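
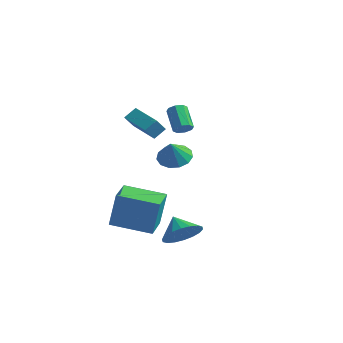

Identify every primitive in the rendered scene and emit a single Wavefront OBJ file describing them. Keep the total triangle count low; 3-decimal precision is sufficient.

v -2.78 3.416 0.517
v -2.396 3.43 0.897
v -3.337 4.077 1.823
v -3.72 4.064 1.443
v -2.396 3.768 0.661
v -3.337 4.416 1.586
v -2.621 3.901 0.34
v -3.561 4.548 1.265
v -2.938 3.749 0.123
v -3.879 4.397 1.048
v -3.163 3.403 0.137
v -4.104 4.05 1.063
v -3.163 3.064 0.374
v -4.104 3.712 1.299
v -2.939 2.932 0.695
v -3.879 3.579 1.62
v -2.621 3.083 0.912
v -3.562 3.731 1.837
v 0.914 -1.827 1.639
v 1.362 -1.144 1.909
v 1.126 -2.393 2.721
v 0.902 -1.066 2.04
v 0.446 -1.229 2.044
v 0.138 -1.582 1.919
v 0.077 -2.013 1.705
v 0.281 -2.384 1.471
v 0.687 -2.579 1.289
v 1.164 -2.534 1.219
v 1.562 -2.265 1.282
v 1.754 -1.857 1.458
v 1.68 -1.439 1.692
v 1.977 -2.558 -2.886
v 2.577 -2.748 -2.071
v 1.103 -2.182 -2.154
v 2.679 -2.313 -2.173
v 2.641 -1.926 -2.416
v 2.472 -1.664 -2.752
v 2.205 -1.58 -3.115
v 1.893 -1.689 -3.432
v 1.597 -1.97 -3.641
v 1.377 -2.367 -3.701
v 1.275 -2.803 -3.599
v 1.313 -3.189 -3.356
v 1.482 -3.451 -3.019
v 1.749 -3.536 -2.656
v 2.061 -3.427 -2.339
v 2.357 -3.145 -2.13
v -4.426 1.514 0.944
v -4.461 0.868 1.732
v -4.201 2.12 1.449
v -4.235 1.474 2.238
v -2.745 1.106 0.682
v -2.779 0.46 1.471
v -2.519 1.712 1.188
v -2.554 1.066 1.976
v -1.73 -3.492 -3.095
v -1.46 -3.269 -1.136
v -2.403 -2.142 -3.156
v -2.133 -1.919 -1.197
v 0.173 -2.561 -3.463
v 0.443 -2.338 -1.504
v -0.5 -1.211 -3.524
v -0.23 -0.988 -1.565
f 2 1 5
f 2 5 3
f 3 5 6
f 3 6 4
f 5 1 7
f 5 7 6
f 6 7 8
f 6 8 4
f 7 1 9
f 7 9 8
f 8 9 10
f 8 10 4
f 9 1 11
f 9 11 10
f 10 11 12
f 10 12 4
f 11 1 13
f 11 13 12
f 12 13 14
f 12 14 4
f 13 1 15
f 13 15 14
f 14 15 16
f 14 16 4
f 15 1 17
f 15 17 16
f 16 17 18
f 16 18 4
f 17 1 2
f 17 2 18
f 18 2 3
f 18 3 4
f 20 19 22
f 20 22 21
f 22 19 23
f 22 23 21
f 23 19 24
f 23 24 21
f 24 19 25
f 24 25 21
f 25 19 26
f 25 26 21
f 26 19 27
f 26 27 21
f 27 19 28
f 27 28 21
f 28 19 29
f 28 29 21
f 29 19 30
f 29 30 21
f 30 19 31
f 30 31 21
f 31 19 20
f 31 20 21
f 33 32 35
f 33 35 34
f 35 32 36
f 35 36 34
f 36 32 37
f 36 37 34
f 37 32 38
f 37 38 34
f 38 32 39
f 38 39 34
f 39 32 40
f 39 40 34
f 40 32 41
f 40 41 34
f 41 32 42
f 41 42 34
f 42 32 43
f 42 43 34
f 43 32 44
f 43 44 34
f 44 32 45
f 44 45 34
f 45 32 46
f 45 46 34
f 46 32 47
f 46 47 34
f 47 32 33
f 47 33 34
f 49 51 48
f 52 49 48
f 48 51 50
f 50 52 48
f 49 55 51
f 53 49 52
f 53 55 49
f 51 55 50
f 54 52 50
f 50 55 54
f 54 53 52
f 55 53 54
f 57 59 56
f 60 57 56
f 56 59 58
f 58 60 56
f 57 63 59
f 61 57 60
f 61 63 57
f 59 63 58
f 62 60 58
f 58 63 62
f 62 61 60
f 63 61 62



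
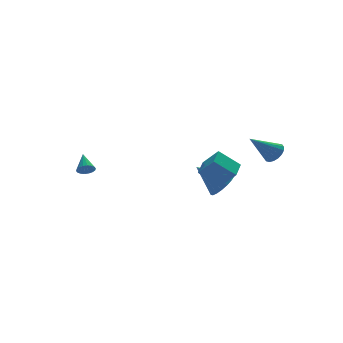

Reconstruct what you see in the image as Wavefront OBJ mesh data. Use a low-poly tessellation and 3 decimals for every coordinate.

v -3.512 3.371 -1.996
v -3.3 3.064 -1.605
v -3.328 4.429 -1.264
v -3.108 3.122 -1.737
v -2.996 3.229 -1.92
v -2.986 3.364 -2.118
v -3.08 3.501 -2.293
v -3.259 3.612 -2.408
v -3.489 3.675 -2.442
v -3.723 3.677 -2.387
v -3.915 3.619 -2.255
v -4.027 3.512 -2.071
v -4.037 3.377 -1.873
v -3.943 3.24 -1.699
v -3.764 3.129 -1.584
v -3.534 3.067 -1.55
v 3.744 1.368 -3.443
v 4.429 1.331 -2.716
v 2.436 2.012 -2.177
v 4.477 1.743 -2.876
v 4.38 2.082 -3.149
v 4.156 2.278 -3.479
v 3.851 2.295 -3.803
v 3.525 2.128 -4.055
v 3.242 1.81 -4.186
v 3.058 1.405 -4.17
v 3.01 0.993 -4.009
v 3.108 0.655 -3.737
v 3.331 0.458 -3.406
v 3.636 0.442 -3.083
v 3.963 0.609 -2.83
v 4.246 0.926 -2.699
v 4.478 -3.798 0.902
v 4.902 -4.082 1.382
v 3.062 -3.822 2.138
v 4.938 -3.776 1.429
v 4.883 -3.475 1.372
v 4.748 -3.237 1.222
v 4.56 -3.111 1.009
v 4.355 -3.121 0.774
v 4.175 -3.265 0.565
v 4.054 -3.514 0.422
v 4.018 -3.82 0.375
v 4.073 -4.122 0.432
v 4.208 -4.359 0.582
v 4.396 -4.485 0.795
v 4.601 -4.475 1.03
v 4.781 -4.331 1.239
v 1.768 -3.049 -1.418
v 0.694 -2.576 -0.452
v 2.427 -2.093 -1.154
v 1.352 -1.62 -0.189
v 2.368 -3.74 -0.411
v 1.293 -3.267 0.554
v 3.026 -2.784 -0.148
v 1.952 -2.311 0.818
f 2 1 4
f 2 4 3
f 4 1 5
f 4 5 3
f 5 1 6
f 5 6 3
f 6 1 7
f 6 7 3
f 7 1 8
f 7 8 3
f 8 1 9
f 8 9 3
f 9 1 10
f 9 10 3
f 10 1 11
f 10 11 3
f 11 1 12
f 11 12 3
f 12 1 13
f 12 13 3
f 13 1 14
f 13 14 3
f 14 1 15
f 14 15 3
f 15 1 16
f 15 16 3
f 16 1 2
f 16 2 3
f 18 17 20
f 18 20 19
f 20 17 21
f 20 21 19
f 21 17 22
f 21 22 19
f 22 17 23
f 22 23 19
f 23 17 24
f 23 24 19
f 24 17 25
f 24 25 19
f 25 17 26
f 25 26 19
f 26 17 27
f 26 27 19
f 27 17 28
f 27 28 19
f 28 17 29
f 28 29 19
f 29 17 30
f 29 30 19
f 30 17 31
f 30 31 19
f 31 17 32
f 31 32 19
f 32 17 18
f 32 18 19
f 34 33 36
f 34 36 35
f 36 33 37
f 36 37 35
f 37 33 38
f 37 38 35
f 38 33 39
f 38 39 35
f 39 33 40
f 39 40 35
f 40 33 41
f 40 41 35
f 41 33 42
f 41 42 35
f 42 33 43
f 42 43 35
f 43 33 44
f 43 44 35
f 44 33 45
f 44 45 35
f 45 33 46
f 45 46 35
f 46 33 47
f 46 47 35
f 47 33 48
f 47 48 35
f 48 33 34
f 48 34 35
f 50 52 49
f 53 50 49
f 49 52 51
f 51 53 49
f 50 56 52
f 54 50 53
f 54 56 50
f 52 56 51
f 55 53 51
f 51 56 55
f 55 54 53
f 56 54 55



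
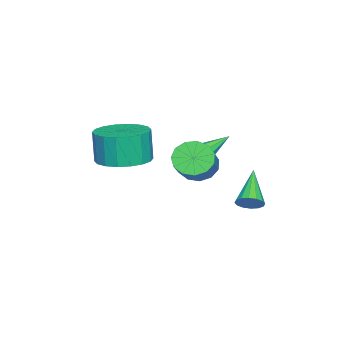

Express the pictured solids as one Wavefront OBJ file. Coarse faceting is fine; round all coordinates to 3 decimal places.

v -2.286 3.122 -3.291
v -1.97 3.183 -2.846
v -3.634 2.798 -2.289
v -2.072 3.443 -2.899
v -2.232 3.617 -3.058
v -2.406 3.659 -3.279
v -2.549 3.556 -3.503
v -2.621 3.338 -3.671
v -2.603 3.061 -3.737
v -2.501 2.801 -3.683
v -2.341 2.627 -3.524
v -2.167 2.585 -3.303
v -2.024 2.687 -3.079
v -1.952 2.906 -2.911
v -0.322 1.852 -0.584
v 0.084 2.075 -1.186
v 1.308 2.351 -0.259
v 0.902 2.128 0.344
v -0.11 2.426 -1.034
v 1.114 2.702 -0.107
v -0.371 2.594 -0.74
v 0.853 2.87 0.187
v -0.617 2.527 -0.396
v 0.607 2.803 0.532
v -0.769 2.245 -0.111
v 0.455 2.521 0.816
v -0.779 1.839 0.023
v 0.445 2.115 0.951
v -0.644 1.436 -0.035
v 0.58 1.713 0.892
v -0.407 1.166 -0.267
v 0.817 1.442 0.66
v -0.143 1.114 -0.6
v 1.081 1.39 0.327
v 0.065 1.295 -0.928
v 1.288 1.571 -0.001
v 0.149 1.654 -1.146
v 1.373 1.93 -0.219
v -3.128 0.776 -1.698
v -2.717 1.153 -1.739
v -3.932 1.744 -0.862
v -3.004 1.188 -2.055
v -3.363 0.982 -2.162
v -3.586 0.655 -1.997
v -3.54 0.399 -1.656
v -3.253 0.364 -1.34
v -2.893 0.57 -1.233
v -2.671 0.897 -1.398
v -0.773 -1.128 -1.111
v 0.021 -1.814 -1.082
v -0.152 -1.958 0.279
v -0.947 -1.272 0.251
v 0.235 -1.404 -1.012
v 0.062 -1.548 0.35
v 0.249 -0.94 -0.961
v 0.075 -1.084 0.401
v 0.06 -0.513 -0.939
v -0.113 -0.657 0.422
v -0.294 -0.207 -0.952
v -0.467 -0.352 0.409
v -0.742 -0.085 -0.996
v -0.915 -0.229 0.365
v -1.197 -0.168 -1.063
v -1.37 -0.313 0.299
v -1.568 -0.442 -1.139
v -1.741 -0.586 0.222
v -1.782 -0.852 -1.21
v -1.955 -0.996 0.152
v -1.795 -1.316 -1.261
v -1.969 -1.46 0.101
v -1.607 -1.743 -1.282
v -1.78 -1.887 0.079
v -1.253 -2.048 -1.269
v -1.426 -2.193 0.092
v -0.805 -2.171 -1.225
v -0.978 -2.315 0.136
v -0.35 -2.087 -1.159
v -0.523 -2.232 0.203
f 2 1 4
f 2 4 3
f 4 1 5
f 4 5 3
f 5 1 6
f 5 6 3
f 6 1 7
f 6 7 3
f 7 1 8
f 7 8 3
f 8 1 9
f 8 9 3
f 9 1 10
f 9 10 3
f 10 1 11
f 10 11 3
f 11 1 12
f 11 12 3
f 12 1 13
f 12 13 3
f 13 1 14
f 13 14 3
f 14 1 2
f 14 2 3
f 16 15 19
f 16 19 17
f 17 19 20
f 17 20 18
f 19 15 21
f 19 21 20
f 20 21 22
f 20 22 18
f 21 15 23
f 21 23 22
f 22 23 24
f 22 24 18
f 23 15 25
f 23 25 24
f 24 25 26
f 24 26 18
f 25 15 27
f 25 27 26
f 26 27 28
f 26 28 18
f 27 15 29
f 27 29 28
f 28 29 30
f 28 30 18
f 29 15 31
f 29 31 30
f 30 31 32
f 30 32 18
f 31 15 33
f 31 33 32
f 32 33 34
f 32 34 18
f 33 15 35
f 33 35 34
f 34 35 36
f 34 36 18
f 35 15 37
f 35 37 36
f 36 37 38
f 36 38 18
f 37 15 16
f 37 16 38
f 38 16 17
f 38 17 18
f 40 39 42
f 40 42 41
f 42 39 43
f 42 43 41
f 43 39 44
f 43 44 41
f 44 39 45
f 44 45 41
f 45 39 46
f 45 46 41
f 46 39 47
f 46 47 41
f 47 39 48
f 47 48 41
f 48 39 40
f 48 40 41
f 50 49 53
f 50 53 51
f 51 53 54
f 51 54 52
f 53 49 55
f 53 55 54
f 54 55 56
f 54 56 52
f 55 49 57
f 55 57 56
f 56 57 58
f 56 58 52
f 57 49 59
f 57 59 58
f 58 59 60
f 58 60 52
f 59 49 61
f 59 61 60
f 60 61 62
f 60 62 52
f 61 49 63
f 61 63 62
f 62 63 64
f 62 64 52
f 63 49 65
f 63 65 64
f 64 65 66
f 64 66 52
f 65 49 67
f 65 67 66
f 66 67 68
f 66 68 52
f 67 49 69
f 67 69 68
f 68 69 70
f 68 70 52
f 69 49 71
f 69 71 70
f 70 71 72
f 70 72 52
f 71 49 73
f 71 73 72
f 72 73 74
f 72 74 52
f 73 49 75
f 73 75 74
f 74 75 76
f 74 76 52
f 75 49 77
f 75 77 76
f 76 77 78
f 76 78 52
f 77 49 50
f 77 50 78
f 78 50 51
f 78 51 52



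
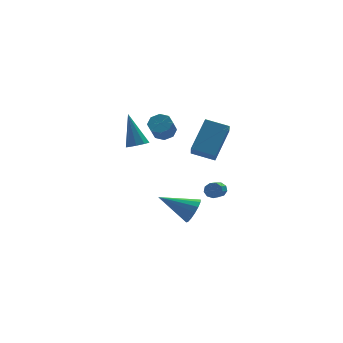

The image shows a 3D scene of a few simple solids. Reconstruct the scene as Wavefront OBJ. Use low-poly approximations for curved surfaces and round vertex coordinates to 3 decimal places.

v -3.761 -2.09 3.084
v -3.32 -1.669 2.888
v -3.939 -1.07 4.876
v -3.72 -1.533 2.771
v -4.138 -1.658 2.8
v -4.38 -1.985 2.962
v -4.332 -2.361 3.181
v -4.017 -2.611 3.355
v -3.582 -2.616 3.401
v -3.23 -2.376 3.3
v -3.127 -2.002 3.097
v -1.272 0.854 2.121
v -0.702 1.026 2.489
v -1.137 0.457 3.427
v -1.708 0.286 3.059
v -1.091 1.392 2.531
v -1.526 0.824 3.469
v -1.586 1.443 2.332
v -2.021 0.875 3.27
v -1.897 1.15 2.01
v -2.332 0.581 2.948
v -1.843 0.683 1.753
v -2.278 0.114 2.691
v -1.454 0.316 1.711
v -1.889 -0.252 2.649
v -0.959 0.265 1.91
v -1.394 -0.303 2.848
v -0.648 0.559 2.232
v -1.083 -0.01 3.17
v 1.282 -0.678 -2.201
v 1.518 -0.532 -1.773
v 0.615 -2.116 -0.732
v 0.378 -2.262 -1.159
v 1.209 -0.372 -1.799
v 0.306 -1.956 -0.757
v 0.934 -0.356 -2.013
v 0.031 -1.94 -0.971
v 0.821 -0.49 -2.314
v -0.082 -2.074 -1.273
v 0.924 -0.712 -2.563
v 0.021 -2.296 -1.521
v 1.194 -0.918 -2.642
v 0.291 -2.502 -1.601
v 1.505 -1.012 -2.515
v 0.602 -2.596 -1.473
v 1.712 -0.949 -2.24
v 0.808 -2.533 -1.199
v 1.717 -0.76 -1.948
v 0.813 -2.344 -0.906
v -0.321 -1.167 -3.272
v 0.195 -0.632 -2.84
v -2.019 -0.293 -2.328
v 0.096 -0.417 -3.217
v -0.115 -0.404 -3.609
v -0.381 -0.595 -3.911
v -0.631 -0.939 -4.041
v -0.798 -1.345 -3.965
v -0.837 -1.703 -3.704
v -0.738 -1.918 -3.326
v -0.527 -1.931 -2.935
v -0.261 -1.74 -2.633
v -0.011 -1.396 -2.503
v 0.156 -0.99 -2.578
v -0.925 -2.337 2.012
v -1.197 -3.071 2.813
v 0.281 -1.247 3.419
v 0.009 -1.981 4.221
v 0.151 -3.099 1.679
v -0.121 -3.833 2.481
v 1.357 -2.009 3.087
v 1.085 -2.743 3.888
f 2 1 4
f 2 4 3
f 4 1 5
f 4 5 3
f 5 1 6
f 5 6 3
f 6 1 7
f 6 7 3
f 7 1 8
f 7 8 3
f 8 1 9
f 8 9 3
f 9 1 10
f 9 10 3
f 10 1 11
f 10 11 3
f 11 1 2
f 11 2 3
f 13 12 16
f 13 16 14
f 14 16 17
f 14 17 15
f 16 12 18
f 16 18 17
f 17 18 19
f 17 19 15
f 18 12 20
f 18 20 19
f 19 20 21
f 19 21 15
f 20 12 22
f 20 22 21
f 21 22 23
f 21 23 15
f 22 12 24
f 22 24 23
f 23 24 25
f 23 25 15
f 24 12 26
f 24 26 25
f 25 26 27
f 25 27 15
f 26 12 28
f 26 28 27
f 27 28 29
f 27 29 15
f 28 12 13
f 28 13 29
f 29 13 14
f 29 14 15
f 31 30 34
f 31 34 32
f 32 34 35
f 32 35 33
f 34 30 36
f 34 36 35
f 35 36 37
f 35 37 33
f 36 30 38
f 36 38 37
f 37 38 39
f 37 39 33
f 38 30 40
f 38 40 39
f 39 40 41
f 39 41 33
f 40 30 42
f 40 42 41
f 41 42 43
f 41 43 33
f 42 30 44
f 42 44 43
f 43 44 45
f 43 45 33
f 44 30 46
f 44 46 45
f 45 46 47
f 45 47 33
f 46 30 48
f 46 48 47
f 47 48 49
f 47 49 33
f 48 30 31
f 48 31 49
f 49 31 32
f 49 32 33
f 51 50 53
f 51 53 52
f 53 50 54
f 53 54 52
f 54 50 55
f 54 55 52
f 55 50 56
f 55 56 52
f 56 50 57
f 56 57 52
f 57 50 58
f 57 58 52
f 58 50 59
f 58 59 52
f 59 50 60
f 59 60 52
f 60 50 61
f 60 61 52
f 61 50 62
f 61 62 52
f 62 50 63
f 62 63 52
f 63 50 51
f 63 51 52
f 65 67 64
f 68 65 64
f 64 67 66
f 66 68 64
f 65 71 67
f 69 65 68
f 69 71 65
f 67 71 66
f 70 68 66
f 66 71 70
f 70 69 68
f 71 69 70



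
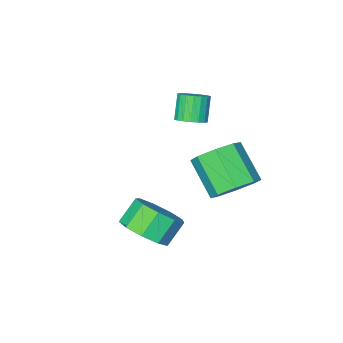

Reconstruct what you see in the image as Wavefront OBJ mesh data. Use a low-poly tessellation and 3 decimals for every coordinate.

v -2.226 -0.855 -0.563
v -1.637 -0.888 -0.315
v -2.085 -1.338 0.691
v -2.674 -1.305 0.443
v -1.723 -0.628 -0.238
v -2.172 -1.078 0.769
v -1.91 -0.413 -0.225
v -2.359 -0.863 0.782
v -2.159 -0.286 -0.279
v -2.608 -0.736 0.728
v -2.421 -0.271 -0.389
v -2.87 -0.721 0.617
v -2.644 -0.372 -0.534
v -3.093 -0.822 0.472
v -2.785 -0.569 -0.684
v -3.234 -1.019 0.322
v -2.815 -0.822 -0.811
v -3.263 -1.272 0.195
v -2.728 -1.082 -0.889
v -3.177 -1.532 0.118
v -2.541 -1.297 -0.902
v -2.99 -1.747 0.105
v -2.292 -1.424 -0.848
v -2.741 -1.874 0.159
v -2.03 -1.439 -0.737
v -2.479 -1.889 0.269
v -1.807 -1.338 -0.592
v -2.256 -1.788 0.414
v -1.666 -1.141 -0.442
v -2.115 -1.591 0.564
v 1.679 1.849 -3.404
v 2.308 1.206 -2.901
v 1.51 1.089 -2.053
v 0.881 1.731 -2.556
v 2.427 1.87 -2.697
v 1.63 1.753 -1.849
v 2.197 2.523 -2.823
v 1.399 2.406 -1.975
v 1.724 2.861 -3.222
v 0.926 2.744 -2.374
v 1.23 2.725 -3.705
v 0.432 2.608 -2.857
v 0.946 2.179 -4.048
v 0.148 2.062 -3.2
v 1.005 1.478 -4.089
v 0.207 1.361 -3.241
v 1.379 0.951 -3.81
v 0.582 0.833 -2.962
v 1.894 0.843 -3.341
v 1.096 0.726 -2.493
v -2.709 1.42 -3.23
v -1.734 1.623 -2.968
v -1.775 0.223 -1.729
v -2.751 0.02 -1.99
v -2.253 2.024 -2.531
v -2.295 0.625 -1.292
v -3.04 2.072 -2.504
v -3.081 0.672 -1.265
v -3.632 1.738 -2.902
v -3.674 0.338 -1.662
v -3.685 1.217 -3.491
v -3.726 -0.183 -2.252
v -3.165 0.815 -3.928
v -3.207 -0.584 -2.689
v -2.379 0.768 -3.955
v -2.42 -0.632 -2.716
v -1.786 1.102 -3.558
v -1.828 -0.298 -2.318
f 2 1 5
f 2 5 3
f 3 5 6
f 3 6 4
f 5 1 7
f 5 7 6
f 6 7 8
f 6 8 4
f 7 1 9
f 7 9 8
f 8 9 10
f 8 10 4
f 9 1 11
f 9 11 10
f 10 11 12
f 10 12 4
f 11 1 13
f 11 13 12
f 12 13 14
f 12 14 4
f 13 1 15
f 13 15 14
f 14 15 16
f 14 16 4
f 15 1 17
f 15 17 16
f 16 17 18
f 16 18 4
f 17 1 19
f 17 19 18
f 18 19 20
f 18 20 4
f 19 1 21
f 19 21 20
f 20 21 22
f 20 22 4
f 21 1 23
f 21 23 22
f 22 23 24
f 22 24 4
f 23 1 25
f 23 25 24
f 24 25 26
f 24 26 4
f 25 1 27
f 25 27 26
f 26 27 28
f 26 28 4
f 27 1 29
f 27 29 28
f 28 29 30
f 28 30 4
f 29 1 2
f 29 2 30
f 30 2 3
f 30 3 4
f 32 31 35
f 32 35 33
f 33 35 36
f 33 36 34
f 35 31 37
f 35 37 36
f 36 37 38
f 36 38 34
f 37 31 39
f 37 39 38
f 38 39 40
f 38 40 34
f 39 31 41
f 39 41 40
f 40 41 42
f 40 42 34
f 41 31 43
f 41 43 42
f 42 43 44
f 42 44 34
f 43 31 45
f 43 45 44
f 44 45 46
f 44 46 34
f 45 31 47
f 45 47 46
f 46 47 48
f 46 48 34
f 47 31 49
f 47 49 48
f 48 49 50
f 48 50 34
f 49 31 32
f 49 32 50
f 50 32 33
f 50 33 34
f 52 51 55
f 52 55 53
f 53 55 56
f 53 56 54
f 55 51 57
f 55 57 56
f 56 57 58
f 56 58 54
f 57 51 59
f 57 59 58
f 58 59 60
f 58 60 54
f 59 51 61
f 59 61 60
f 60 61 62
f 60 62 54
f 61 51 63
f 61 63 62
f 62 63 64
f 62 64 54
f 63 51 65
f 63 65 64
f 64 65 66
f 64 66 54
f 65 51 67
f 65 67 66
f 66 67 68
f 66 68 54
f 67 51 52
f 67 52 68
f 68 52 53
f 68 53 54



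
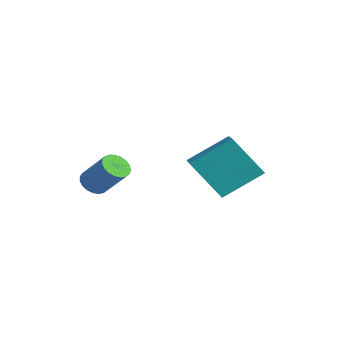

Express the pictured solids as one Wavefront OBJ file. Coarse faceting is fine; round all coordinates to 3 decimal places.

v 0.284 -2.077 -3.088
v 0.743 -2.397 -3.399
v 1.815 -2.002 -2.223
v 1.356 -1.683 -1.912
v 0.766 -2.153 -3.502
v 1.838 -1.758 -2.326
v 0.705 -1.895 -3.534
v 1.778 -1.5 -2.358
v 0.572 -1.669 -3.488
v 1.645 -1.275 -2.312
v 0.389 -1.514 -3.373
v 1.462 -1.119 -2.197
v 0.188 -1.456 -3.209
v 1.26 -1.061 -2.033
v 0.003 -1.506 -3.024
v 1.076 -1.111 -1.848
v -0.133 -1.654 -2.85
v 0.939 -1.259 -1.674
v -0.197 -1.876 -2.717
v 0.875 -1.481 -1.541
v -0.178 -2.132 -2.648
v 0.894 -1.737 -1.472
v -0.079 -2.379 -2.656
v 0.993 -1.984 -1.48
v 0.082 -2.574 -2.738
v 1.155 -2.179 -1.562
v 0.279 -2.683 -2.88
v 1.352 -2.288 -1.704
v 0.476 -2.687 -3.059
v 1.549 -2.292 -1.883
v 0.64 -2.586 -3.243
v 1.713 -2.191 -2.066
v 2.626 2.079 -3.75
v 1.656 1.229 -2.118
v 3.092 3.686 -2.636
v 2.122 2.836 -1.004
v 3.898 1.424 -3.336
v 2.928 0.574 -1.704
v 4.364 3.031 -2.222
v 3.394 2.181 -0.59
f 2 1 5
f 2 5 3
f 3 5 6
f 3 6 4
f 5 1 7
f 5 7 6
f 6 7 8
f 6 8 4
f 7 1 9
f 7 9 8
f 8 9 10
f 8 10 4
f 9 1 11
f 9 11 10
f 10 11 12
f 10 12 4
f 11 1 13
f 11 13 12
f 12 13 14
f 12 14 4
f 13 1 15
f 13 15 14
f 14 15 16
f 14 16 4
f 15 1 17
f 15 17 16
f 16 17 18
f 16 18 4
f 17 1 19
f 17 19 18
f 18 19 20
f 18 20 4
f 19 1 21
f 19 21 20
f 20 21 22
f 20 22 4
f 21 1 23
f 21 23 22
f 22 23 24
f 22 24 4
f 23 1 25
f 23 25 24
f 24 25 26
f 24 26 4
f 25 1 27
f 25 27 26
f 26 27 28
f 26 28 4
f 27 1 29
f 27 29 28
f 28 29 30
f 28 30 4
f 29 1 31
f 29 31 30
f 30 31 32
f 30 32 4
f 31 1 2
f 31 2 32
f 32 2 3
f 32 3 4
f 34 36 33
f 37 34 33
f 33 36 35
f 35 37 33
f 34 40 36
f 38 34 37
f 38 40 34
f 36 40 35
f 39 37 35
f 35 40 39
f 39 38 37
f 40 38 39



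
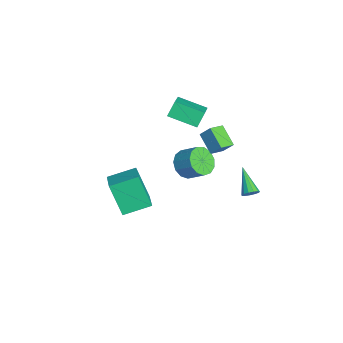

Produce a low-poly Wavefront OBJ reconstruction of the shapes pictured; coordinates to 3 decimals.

v -2.695 1.571 -0.951
v -2.258 1.98 -1.726
v -1.568 2.799 -0.905
v -2.005 2.389 -0.129
v -2.717 2.274 -1.633
v -2.026 3.092 -0.812
v -3.168 2.344 -1.324
v -2.478 3.162 -0.502
v -3.47 2.168 -0.896
v -2.78 2.987 -0.074
v -3.525 1.803 -0.485
v -2.835 2.622 0.337
v -3.317 1.364 -0.222
v -2.627 2.183 0.599
v -2.912 0.991 -0.191
v -2.221 1.81 0.631
v -2.437 0.801 -0.401
v -1.747 1.62 0.421
v -2.045 0.856 -0.785
v -1.355 1.675 0.036
v -1.859 1.138 -1.222
v -1.168 1.957 -0.401
v -1.938 1.557 -1.573
v -1.248 2.376 -0.751
v -0.851 -2.452 -2.437
v -1.667 -3.081 -0.494
v -0.971 -0.786 -1.948
v -1.786 -1.416 -0.005
v 0.686 -2.524 -1.815
v -0.129 -3.154 0.128
v 0.567 -0.859 -1.326
v -0.249 -1.488 0.617
v -4.918 1.02 2.019
v -5.342 1.532 2.882
v -4.151 2.596 1.46
v -4.575 3.108 2.324
v -3.185 0.572 3.136
v -3.609 1.084 4
v -2.418 2.148 2.578
v -2.842 2.66 3.441
v 3.681 4.022 1.995
v 3.97 3.842 2.375
v 2.239 3.838 3.005
v 3.958 4.127 2.41
v 3.858 4.379 2.314
v 3.702 4.517 2.116
v 3.539 4.499 1.88
v 3.422 4.329 1.681
v 3.386 4.061 1.581
v 3.444 3.782 1.613
v 3.578 3.579 1.766
v 3.744 3.516 1.992
v 3.89 3.615 2.219
v -2.738 3.71 -0.068
v -3.894 3.277 0.73
v -2.403 4.255 0.713
v -3.559 3.822 1.511
v -2.201 2.898 0.269
v -3.357 2.465 1.067
v -1.866 3.443 1.05
v -3.022 3.01 1.848
f 2 1 5
f 2 5 3
f 3 5 6
f 3 6 4
f 5 1 7
f 5 7 6
f 6 7 8
f 6 8 4
f 7 1 9
f 7 9 8
f 8 9 10
f 8 10 4
f 9 1 11
f 9 11 10
f 10 11 12
f 10 12 4
f 11 1 13
f 11 13 12
f 12 13 14
f 12 14 4
f 13 1 15
f 13 15 14
f 14 15 16
f 14 16 4
f 15 1 17
f 15 17 16
f 16 17 18
f 16 18 4
f 17 1 19
f 17 19 18
f 18 19 20
f 18 20 4
f 19 1 21
f 19 21 20
f 20 21 22
f 20 22 4
f 21 1 23
f 21 23 22
f 22 23 24
f 22 24 4
f 23 1 2
f 23 2 24
f 24 2 3
f 24 3 4
f 26 28 25
f 29 26 25
f 25 28 27
f 27 29 25
f 26 32 28
f 30 26 29
f 30 32 26
f 28 32 27
f 31 29 27
f 27 32 31
f 31 30 29
f 32 30 31
f 34 36 33
f 37 34 33
f 33 36 35
f 35 37 33
f 34 40 36
f 38 34 37
f 38 40 34
f 36 40 35
f 39 37 35
f 35 40 39
f 39 38 37
f 40 38 39
f 42 41 44
f 42 44 43
f 44 41 45
f 44 45 43
f 45 41 46
f 45 46 43
f 46 41 47
f 46 47 43
f 47 41 48
f 47 48 43
f 48 41 49
f 48 49 43
f 49 41 50
f 49 50 43
f 50 41 51
f 50 51 43
f 51 41 52
f 51 52 43
f 52 41 53
f 52 53 43
f 53 41 42
f 53 42 43
f 55 57 54
f 58 55 54
f 54 57 56
f 56 58 54
f 55 61 57
f 59 55 58
f 59 61 55
f 57 61 56
f 60 58 56
f 56 61 60
f 60 59 58
f 61 59 60



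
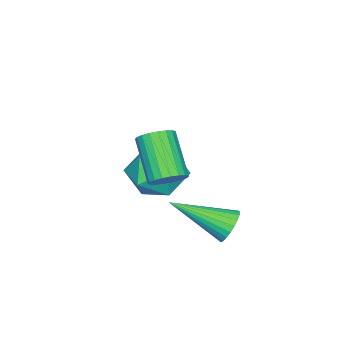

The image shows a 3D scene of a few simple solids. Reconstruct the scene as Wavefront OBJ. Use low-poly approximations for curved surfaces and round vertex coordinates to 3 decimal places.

v -0.597 -2.892 -3.813
v -0.021 -2.606 -4.812
v 1.081 -3.254 -2.948
v 1.657 -2.968 -3.947
v 1.096 -2.127 -3.322
v 0.059 -1.903 -3.857
v 1.001 -3.957 -3.903
v -0.036 -3.733 -4.438
v 0.967 -3.264 -4.867
v 1.026 -2.133 -4.508
v 0.034 -3.727 -3.252
v 0.093 -2.596 -2.893
v 3.987 -0.293 -1.551
v 4.413 -0.774 -1.651
v 3.619 -1.748 -0.348
v 3.193 -1.267 -0.249
v 4.539 -0.626 -1.463
v 3.744 -1.599 -0.161
v 4.569 -0.42 -1.291
v 3.775 -1.393 0.012
v 4.499 -0.192 -1.163
v 3.704 -1.166 0.139
v 4.34 0.018 -1.103
v 3.546 -0.955 0.199
v 4.12 0.175 -1.12
v 3.326 -0.799 0.182
v 3.878 0.25 -1.212
v 3.083 -0.723 0.091
v 3.654 0.232 -1.362
v 2.859 -0.742 -0.06
v 3.488 0.123 -1.545
v 2.693 -0.851 -0.243
v 3.408 -0.059 -1.729
v 2.613 -1.032 -0.427
v 3.428 -0.28 -1.883
v 2.634 -1.254 -0.58
v 3.545 -0.504 -1.979
v 2.751 -1.478 -0.676
v 3.739 -0.692 -2.001
v 2.944 -1.665 -0.698
v 3.975 -0.81 -1.945
v 3.181 -1.784 -0.643
v 4.214 -0.839 -1.821
v 3.419 -1.813 -0.519
v 2.457 1.035 -4.091
v 2.753 0.852 -4.676
v 3.263 -0.735 -3.129
v 2.944 0.999 -4.565
v 3.061 1.152 -4.382
v 3.086 1.286 -4.155
v 3.015 1.383 -3.918
v 2.86 1.427 -3.708
v 2.643 1.411 -3.556
v 2.398 1.338 -3.485
v 2.162 1.218 -3.507
v 1.971 1.071 -3.618
v 1.854 0.919 -3.8
v 1.829 0.784 -4.028
v 1.899 0.687 -4.264
v 2.055 0.644 -4.475
v 2.272 0.659 -4.627
v 2.517 0.733 -4.697
f 1 12 6
f 1 6 2
f 1 2 8
f 1 8 11
f 1 11 12
f 2 6 10
f 6 12 5
f 12 11 3
f 11 8 7
f 8 2 9
f 4 10 5
f 4 5 3
f 4 3 7
f 4 7 9
f 4 9 10
f 5 10 6
f 3 5 12
f 7 3 11
f 9 7 8
f 10 9 2
f 14 13 17
f 14 17 15
f 15 17 18
f 15 18 16
f 17 13 19
f 17 19 18
f 18 19 20
f 18 20 16
f 19 13 21
f 19 21 20
f 20 21 22
f 20 22 16
f 21 13 23
f 21 23 22
f 22 23 24
f 22 24 16
f 23 13 25
f 23 25 24
f 24 25 26
f 24 26 16
f 25 13 27
f 25 27 26
f 26 27 28
f 26 28 16
f 27 13 29
f 27 29 28
f 28 29 30
f 28 30 16
f 29 13 31
f 29 31 30
f 30 31 32
f 30 32 16
f 31 13 33
f 31 33 32
f 32 33 34
f 32 34 16
f 33 13 35
f 33 35 34
f 34 35 36
f 34 36 16
f 35 13 37
f 35 37 36
f 36 37 38
f 36 38 16
f 37 13 39
f 37 39 38
f 38 39 40
f 38 40 16
f 39 13 41
f 39 41 40
f 40 41 42
f 40 42 16
f 41 13 43
f 41 43 42
f 42 43 44
f 42 44 16
f 43 13 14
f 43 14 44
f 44 14 15
f 44 15 16
f 46 45 48
f 46 48 47
f 48 45 49
f 48 49 47
f 49 45 50
f 49 50 47
f 50 45 51
f 50 51 47
f 51 45 52
f 51 52 47
f 52 45 53
f 52 53 47
f 53 45 54
f 53 54 47
f 54 45 55
f 54 55 47
f 55 45 56
f 55 56 47
f 56 45 57
f 56 57 47
f 57 45 58
f 57 58 47
f 58 45 59
f 58 59 47
f 59 45 60
f 59 60 47
f 60 45 61
f 60 61 47
f 61 45 62
f 61 62 47
f 62 45 46
f 62 46 47



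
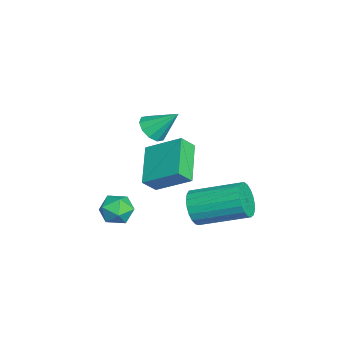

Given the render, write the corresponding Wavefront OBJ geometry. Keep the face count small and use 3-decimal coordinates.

v -1.84 0.105 -1.218
v -1.309 1.514 -0.289
v -2.128 0.624 -1.841
v -1.597 2.033 -0.911
v -0.143 0.027 -2.069
v 0.388 1.436 -1.139
v -0.431 0.546 -2.691
v 0.1 1.955 -1.762
v 0.222 0.45 1.272
v 0.892 0.343 1.23
v 0.438 1.43 2.248
v 0.791 0.642 0.953
v 0.472 0.868 0.797
v 0.058 0.934 0.823
v -0.294 0.815 1.02
v -0.449 0.557 1.313
v -0.347 0.258 1.591
v -0.029 0.032 1.746
v 0.386 -0.034 1.721
v 0.737 0.085 1.524
v 1.266 2.053 -2.443
v 1.599 1.735 -1.765
v 1.947 3.688 -1.019
v 1.614 4.007 -1.697
v 1.87 1.765 -1.97
v 2.218 3.718 -1.223
v 2.036 1.844 -2.256
v 2.385 3.798 -1.51
v 2.07 1.96 -2.575
v 2.418 3.914 -1.829
v 1.964 2.092 -2.871
v 2.312 4.046 -2.125
v 1.738 2.217 -3.093
v 2.086 4.171 -2.347
v 1.43 2.314 -3.203
v 1.778 4.268 -2.457
v 1.093 2.366 -3.181
v 1.442 4.319 -2.435
v 0.787 2.364 -3.032
v 1.135 4.317 -2.286
v 0.563 2.308 -2.781
v 0.911 4.261 -2.034
v 0.461 2.207 -2.471
v 0.809 4.161 -1.725
v 0.498 2.081 -2.157
v 0.846 4.034 -1.411
v 0.668 1.949 -1.892
v 1.016 3.903 -1.146
v 0.941 1.836 -1.722
v 1.289 3.789 -0.976
v 1.27 1.76 -1.677
v 1.619 3.713 -0.931
v -0.173 -0.413 -3.786
v 0.575 -0.587 -3.912
v -0.235 -1.313 -2.908
v 0.513 -1.487 -3.034
v 0.322 -0.811 -2.699
v 0.36 -0.255 -3.242
v -0.02 -1.645 -3.578
v 0.018 -1.089 -4.121
v 0.669 -1.349 -3.784
v 0.881 -0.833 -3.241
v -0.541 -1.067 -3.579
v -0.329 -0.551 -3.036
f 2 4 1
f 5 2 1
f 1 4 3
f 3 5 1
f 2 8 4
f 6 2 5
f 6 8 2
f 4 8 3
f 7 5 3
f 3 8 7
f 7 6 5
f 8 6 7
f 10 9 12
f 10 12 11
f 12 9 13
f 12 13 11
f 13 9 14
f 13 14 11
f 14 9 15
f 14 15 11
f 15 9 16
f 15 16 11
f 16 9 17
f 16 17 11
f 17 9 18
f 17 18 11
f 18 9 19
f 18 19 11
f 19 9 20
f 19 20 11
f 20 9 10
f 20 10 11
f 22 21 25
f 22 25 23
f 23 25 26
f 23 26 24
f 25 21 27
f 25 27 26
f 26 27 28
f 26 28 24
f 27 21 29
f 27 29 28
f 28 29 30
f 28 30 24
f 29 21 31
f 29 31 30
f 30 31 32
f 30 32 24
f 31 21 33
f 31 33 32
f 32 33 34
f 32 34 24
f 33 21 35
f 33 35 34
f 34 35 36
f 34 36 24
f 35 21 37
f 35 37 36
f 36 37 38
f 36 38 24
f 37 21 39
f 37 39 38
f 38 39 40
f 38 40 24
f 39 21 41
f 39 41 40
f 40 41 42
f 40 42 24
f 41 21 43
f 41 43 42
f 42 43 44
f 42 44 24
f 43 21 45
f 43 45 44
f 44 45 46
f 44 46 24
f 45 21 47
f 45 47 46
f 46 47 48
f 46 48 24
f 47 21 49
f 47 49 48
f 48 49 50
f 48 50 24
f 49 21 51
f 49 51 50
f 50 51 52
f 50 52 24
f 51 21 22
f 51 22 52
f 52 22 23
f 52 23 24
f 53 64 58
f 53 58 54
f 53 54 60
f 53 60 63
f 53 63 64
f 54 58 62
f 58 64 57
f 64 63 55
f 63 60 59
f 60 54 61
f 56 62 57
f 56 57 55
f 56 55 59
f 56 59 61
f 56 61 62
f 57 62 58
f 55 57 64
f 59 55 63
f 61 59 60
f 62 61 54



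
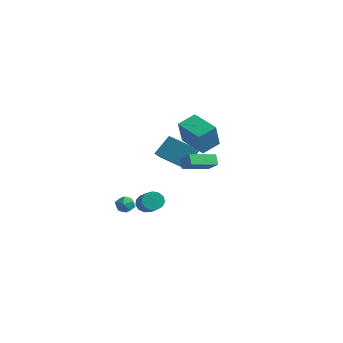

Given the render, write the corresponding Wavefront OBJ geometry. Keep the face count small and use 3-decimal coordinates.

v -2.677 -2.298 -2.73
v -2.423 -1.957 -3.319
v -1.697 -2.943 -2.681
v -1.443 -2.602 -3.27
v -1.507 -2.243 -2.642
v -2.113 -1.845 -2.673
v -2.007 -3.055 -3.327
v -2.613 -2.657 -3.358
v -2.01 -2.425 -3.688
v -1.7 -1.924 -3.264
v -2.42 -2.976 -2.736
v -2.11 -2.475 -2.312
v -3.423 0.739 -4.473
v -2.912 1.058 -4.919
v -1.306 0.061 -3.793
v -1.817 -0.259 -3.347
v -2.972 1.325 -4.597
v -1.366 0.328 -3.471
v -3.176 1.405 -4.235
v -1.57 0.408 -3.11
v -3.458 1.274 -3.949
v -1.852 0.277 -2.823
v -3.729 0.973 -3.829
v -2.123 -0.024 -2.704
v -3.903 0.597 -3.914
v -2.297 -0.4 -2.788
v -3.924 0.266 -4.176
v -2.318 -0.731 -3.05
v -3.787 0.085 -4.532
v -2.181 -0.912 -3.407
v -3.534 0.112 -4.87
v -1.928 -0.885 -3.744
v -3.246 0.337 -5.081
v -1.64 -0.66 -3.956
v -3.014 0.69 -5.099
v -1.408 -0.307 -3.974
v 1.186 -0.72 3.036
v 1.588 -1.478 4.753
v 1.387 0.509 3.532
v 1.789 -0.25 5.249
v 3.051 -0.83 2.551
v 3.453 -1.589 4.268
v 3.252 0.398 3.047
v 3.654 -0.36 4.764
v -0.378 0.656 0.532
v 0.509 0.573 1.226
v 0.141 2.493 0.089
v 1.029 2.41 0.783
v 0.091 0.37 -0.103
v 0.979 0.287 0.591
v 0.611 2.207 -0.546
v 1.498 2.124 0.148
v -3.426 1.432 -0.244
v -3.262 2.577 1.015
v -3.483 2.077 -0.825
v -3.319 3.223 0.434
v -1.261 1.397 -0.494
v -1.097 2.543 0.765
v -1.318 2.043 -1.075
v -1.154 3.188 0.184
f 1 12 6
f 1 6 2
f 1 2 8
f 1 8 11
f 1 11 12
f 2 6 10
f 6 12 5
f 12 11 3
f 11 8 7
f 8 2 9
f 4 10 5
f 4 5 3
f 4 3 7
f 4 7 9
f 4 9 10
f 5 10 6
f 3 5 12
f 7 3 11
f 9 7 8
f 10 9 2
f 14 13 17
f 14 17 15
f 15 17 18
f 15 18 16
f 17 13 19
f 17 19 18
f 18 19 20
f 18 20 16
f 19 13 21
f 19 21 20
f 20 21 22
f 20 22 16
f 21 13 23
f 21 23 22
f 22 23 24
f 22 24 16
f 23 13 25
f 23 25 24
f 24 25 26
f 24 26 16
f 25 13 27
f 25 27 26
f 26 27 28
f 26 28 16
f 27 13 29
f 27 29 28
f 28 29 30
f 28 30 16
f 29 13 31
f 29 31 30
f 30 31 32
f 30 32 16
f 31 13 33
f 31 33 32
f 32 33 34
f 32 34 16
f 33 13 35
f 33 35 34
f 34 35 36
f 34 36 16
f 35 13 14
f 35 14 36
f 36 14 15
f 36 15 16
f 38 40 37
f 41 38 37
f 37 40 39
f 39 41 37
f 38 44 40
f 42 38 41
f 42 44 38
f 40 44 39
f 43 41 39
f 39 44 43
f 43 42 41
f 44 42 43
f 46 48 45
f 49 46 45
f 45 48 47
f 47 49 45
f 46 52 48
f 50 46 49
f 50 52 46
f 48 52 47
f 51 49 47
f 47 52 51
f 51 50 49
f 52 50 51
f 54 56 53
f 57 54 53
f 53 56 55
f 55 57 53
f 54 60 56
f 58 54 57
f 58 60 54
f 56 60 55
f 59 57 55
f 55 60 59
f 59 58 57
f 60 58 59



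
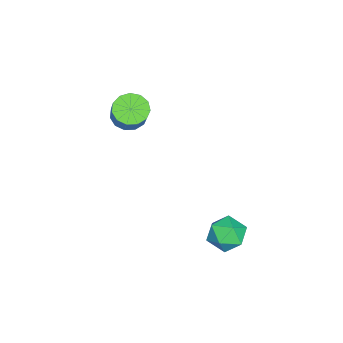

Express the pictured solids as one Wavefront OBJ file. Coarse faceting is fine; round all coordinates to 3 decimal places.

v 0.294 -2.079 -0.395
v 0.923 -2.043 -0.87
v 1.856 -1.586 0.399
v 1.226 -1.621 0.875
v 0.737 -1.639 -0.879
v 1.67 -1.182 0.39
v 0.41 -1.374 -0.734
v 1.343 -0.917 0.536
v 0.046 -1.333 -0.481
v 0.978 -0.876 0.788
v -0.24 -1.529 -0.201
v 0.693 -1.072 1.069
v -0.356 -1.899 0.018
v 0.577 -1.442 1.287
v -0.266 -2.326 0.106
v 0.667 -1.869 1.375
v 0.002 -2.674 0.034
v 0.935 -2.217 1.303
v 0.362 -2.834 -0.173
v 1.295 -2.377 1.096
v 0.701 -2.753 -0.451
v 1.633 -2.296 0.818
v 0.91 -2.459 -0.711
v 1.843 -2.001 0.559
v 3.181 3.757 -4.5
v 3.865 3.952 -3.925
v 2.995 2.448 -3.835
v 3.679 2.643 -3.26
v 2.89 3.102 -3.205
v 3.005 3.912 -3.616
v 3.855 2.488 -4.144
v 3.97 3.298 -4.555
v 4.282 3.168 -3.705
v 3.685 3.548 -3.124
v 3.175 2.852 -4.636
v 2.578 3.232 -4.055
f 2 1 5
f 2 5 3
f 3 5 6
f 3 6 4
f 5 1 7
f 5 7 6
f 6 7 8
f 6 8 4
f 7 1 9
f 7 9 8
f 8 9 10
f 8 10 4
f 9 1 11
f 9 11 10
f 10 11 12
f 10 12 4
f 11 1 13
f 11 13 12
f 12 13 14
f 12 14 4
f 13 1 15
f 13 15 14
f 14 15 16
f 14 16 4
f 15 1 17
f 15 17 16
f 16 17 18
f 16 18 4
f 17 1 19
f 17 19 18
f 18 19 20
f 18 20 4
f 19 1 21
f 19 21 20
f 20 21 22
f 20 22 4
f 21 1 23
f 21 23 22
f 22 23 24
f 22 24 4
f 23 1 2
f 23 2 24
f 24 2 3
f 24 3 4
f 25 36 30
f 25 30 26
f 25 26 32
f 25 32 35
f 25 35 36
f 26 30 34
f 30 36 29
f 36 35 27
f 35 32 31
f 32 26 33
f 28 34 29
f 28 29 27
f 28 27 31
f 28 31 33
f 28 33 34
f 29 34 30
f 27 29 36
f 31 27 35
f 33 31 32
f 34 33 26



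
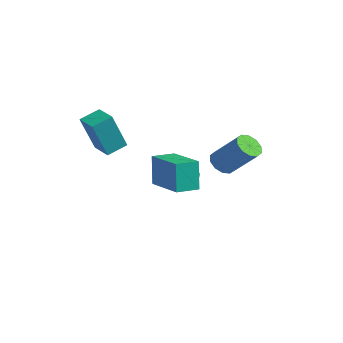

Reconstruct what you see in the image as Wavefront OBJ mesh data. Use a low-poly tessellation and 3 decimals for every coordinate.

v 2.215 -2.893 -1.515
v 1.935 -2.728 -0.061
v 2.321 -1.832 -1.615
v 2.041 -1.668 -0.16
v 4.179 -3.052 -1.12
v 3.899 -2.888 0.335
v 4.285 -1.992 -1.219
v 4.005 -1.827 0.235
v -2.863 -2.478 -1.554
v -2.906 -3.21 0.36
v -2.802 -1.5 -1.179
v -2.845 -2.232 0.736
v -1.735 -2.548 -1.556
v -1.778 -3.28 0.359
v -1.674 -1.57 -1.18
v -1.717 -2.302 0.734
v 2.007 0.85 -1.454
v 2.321 1.266 -1.891
v 3.507 1.806 -0.522
v 3.193 1.39 -0.086
v 2.011 1.481 -1.707
v 3.197 2.021 -0.338
v 1.699 1.456 -1.426
v 2.885 1.996 -0.058
v 1.505 1.198 -1.156
v 2.691 1.738 0.212
v 1.502 0.808 -1
v 2.689 1.348 0.368
v 1.693 0.434 -1.018
v 2.879 0.974 0.351
v 2.003 0.219 -1.202
v 3.189 0.759 0.167
v 2.315 0.244 -1.482
v 3.501 0.784 -0.114
v 2.509 0.502 -1.752
v 3.695 1.042 -0.384
v 2.511 0.892 -1.908
v 3.698 1.432 -0.54
v -0.896 1.355 -4.293
v -0.381 0.895 -3.794
v -1.959 1.065 -3.466
v -1.444 0.605 -2.967
v -1.36 1.452 -2.999
v -0.703 1.631 -3.511
v -1.637 0.329 -3.749
v -0.98 0.508 -4.261
v -0.84 0.261 -3.458
v -0.668 0.955 -2.995
v -1.672 1.005 -4.265
v -1.5 1.699 -3.802
v -0.545 1.151 -4.117
v -1.795 0.809 -3.143
v -1.745 1.307 -3.163
v -1.443 1.037 -2.869
v -0.734 1.583 -3.95
v -0.432 1.313 -3.657
v -1.007 1.64 -3.189
v -1.908 0.647 -3.603
v -1.606 0.377 -3.31
v -0.897 0.923 -4.391
v -0.595 0.653 -4.097
v -1.333 0.32 -4.071
v -0.512 0.507 -3.625
v -1.137 0.337 -3.139
v -1.25 0.175 -3.599
v -0.864 0.28 -3.899
v -0.412 0.915 -3.353
v -1.036 0.745 -2.867
v -0.987 1.242 -2.886
v -0.6 1.348 -3.187
v -0.681 0.542 -3.155
v -1.304 1.215 -4.393
v -1.928 1.045 -3.907
v -1.74 0.612 -4.073
v -1.353 0.718 -4.374
v -1.203 1.623 -4.121
v -1.828 1.453 -3.635
v -1.476 1.68 -3.361
v -1.09 1.785 -3.661
v -1.659 1.418 -4.105
f 2 4 1
f 5 2 1
f 1 4 3
f 3 5 1
f 2 8 4
f 6 2 5
f 6 8 2
f 4 8 3
f 7 5 3
f 3 8 7
f 7 6 5
f 8 6 7
f 10 12 9
f 13 10 9
f 9 12 11
f 11 13 9
f 10 16 12
f 14 10 13
f 14 16 10
f 12 16 11
f 15 13 11
f 11 16 15
f 15 14 13
f 16 14 15
f 18 17 21
f 18 21 19
f 19 21 22
f 19 22 20
f 21 17 23
f 21 23 22
f 22 23 24
f 22 24 20
f 23 17 25
f 23 25 24
f 24 25 26
f 24 26 20
f 25 17 27
f 25 27 26
f 26 27 28
f 26 28 20
f 27 17 29
f 27 29 28
f 28 29 30
f 28 30 20
f 29 17 31
f 29 31 30
f 30 31 32
f 30 32 20
f 31 17 33
f 31 33 32
f 32 33 34
f 32 34 20
f 33 17 35
f 33 35 34
f 34 35 36
f 34 36 20
f 35 17 37
f 35 37 36
f 36 37 38
f 36 38 20
f 37 17 18
f 37 18 38
f 38 18 19
f 38 19 20
f 39 76 55
f 76 50 79
f 55 79 44
f 76 79 55
f 39 55 51
f 55 44 56
f 51 56 40
f 55 56 51
f 39 51 60
f 51 40 61
f 60 61 46
f 51 61 60
f 39 60 72
f 60 46 75
f 72 75 49
f 60 75 72
f 39 72 76
f 72 49 80
f 76 80 50
f 72 80 76
f 40 56 67
f 56 44 70
f 67 70 48
f 56 70 67
f 44 79 57
f 79 50 78
f 57 78 43
f 79 78 57
f 50 80 77
f 80 49 73
f 77 73 41
f 80 73 77
f 49 75 74
f 75 46 62
f 74 62 45
f 75 62 74
f 46 61 66
f 61 40 63
f 66 63 47
f 61 63 66
f 42 68 54
f 68 48 69
f 54 69 43
f 68 69 54
f 42 54 52
f 54 43 53
f 52 53 41
f 54 53 52
f 42 52 59
f 52 41 58
f 59 58 45
f 52 58 59
f 42 59 64
f 59 45 65
f 64 65 47
f 59 65 64
f 42 64 68
f 64 47 71
f 68 71 48
f 64 71 68
f 43 69 57
f 69 48 70
f 57 70 44
f 69 70 57
f 41 53 77
f 53 43 78
f 77 78 50
f 53 78 77
f 45 58 74
f 58 41 73
f 74 73 49
f 58 73 74
f 47 65 66
f 65 45 62
f 66 62 46
f 65 62 66
f 48 71 67
f 71 47 63
f 67 63 40
f 71 63 67



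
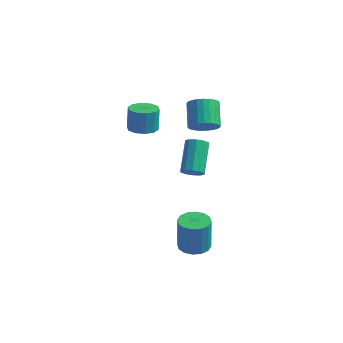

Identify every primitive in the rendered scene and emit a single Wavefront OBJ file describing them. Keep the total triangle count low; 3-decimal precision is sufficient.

v 0.018 -1.436 3.066
v 0.481 -2.167 3.315
v 0.365 -1.754 4.742
v -0.098 -1.024 4.494
v 0.844 -1.756 3.226
v 0.729 -1.343 4.653
v 0.892 -1.222 3.075
v 0.776 -0.809 4.502
v 0.606 -0.771 2.921
v 0.49 -0.358 4.348
v 0.095 -0.573 2.823
v -0.02 -0.161 4.25
v -0.445 -0.706 2.818
v -0.561 -0.293 4.245
v -0.809 -1.117 2.907
v -0.924 -0.704 4.334
v -0.856 -1.651 3.058
v -0.972 -1.238 4.485
v -0.57 -2.102 3.212
v -0.686 -1.689 4.639
v -0.06 -2.299 3.31
v -0.175 -1.887 4.737
v 3.182 -0.057 3.17
v 3.636 0.547 2.629
v 3.033 1.842 3.569
v 2.578 1.237 4.11
v 3.318 0.524 2.457
v 2.714 1.818 3.396
v 2.979 0.412 2.393
v 2.375 1.707 3.333
v 2.67 0.228 2.448
v 2.067 1.523 3.388
v 2.44 0.001 2.613
v 1.836 1.296 3.552
v 2.322 -0.234 2.862
v 1.719 1.06 3.802
v 2.336 -0.443 3.159
v 1.732 0.852 4.098
v 2.478 -0.593 3.457
v 1.874 0.701 4.396
v 2.727 -0.662 3.711
v 2.124 0.633 4.651
v 3.046 -0.638 3.884
v 2.442 0.656 4.823
v 3.385 -0.527 3.947
v 2.781 0.768 4.887
v 3.693 -0.343 3.892
v 3.09 0.952 4.832
v 3.924 -0.116 3.728
v 3.32 1.179 4.667
v 4.041 0.12 3.478
v 3.438 1.414 4.418
v 4.028 0.328 3.182
v 3.424 1.623 4.121
v 3.886 0.479 2.884
v 3.282 1.773 3.823
v 4 -3.398 -4.53
v 4.651 -2.694 -4.571
v 4.572 -2.498 -2.472
v 3.92 -3.202 -2.43
v 4.212 -2.465 -4.609
v 4.132 -2.269 -2.51
v 3.716 -2.486 -4.626
v 3.636 -2.29 -2.526
v 3.296 -2.752 -4.617
v 3.216 -2.555 -2.517
v 3.064 -3.19 -4.585
v 2.985 -2.994 -2.485
v 3.083 -3.684 -4.538
v 3.004 -3.488 -2.438
v 3.348 -4.102 -4.488
v 3.269 -3.906 -2.389
v 3.788 -4.331 -4.45
v 3.708 -4.135 -2.351
v 4.284 -4.31 -4.434
v 4.204 -4.114 -2.334
v 4.704 -4.045 -4.443
v 4.624 -3.848 -2.343
v 4.935 -3.606 -4.475
v 4.856 -3.41 -2.375
v 4.916 -3.112 -4.522
v 4.837 -2.916 -2.422
v 4.095 -3.974 2.603
v 4.369 -3.565 2.119
v 3.958 -1.898 3.293
v 3.685 -2.306 3.777
v 3.953 -3.609 2.035
v 3.542 -1.942 3.209
v 3.592 -3.792 2.168
v 3.181 -2.124 3.342
v 3.423 -4.044 2.467
v 3.012 -2.377 3.642
v 3.511 -4.27 2.819
v 3.1 -2.602 3.993
v 3.822 -4.382 3.087
v 3.411 -2.715 4.261
v 4.238 -4.338 3.171
v 3.827 -2.671 4.345
v 4.599 -4.156 3.038
v 4.188 -2.488 4.212
v 4.768 -3.903 2.738
v 4.357 -2.236 3.913
v 4.68 -3.678 2.387
v 4.269 -2.01 3.561
f 2 1 5
f 2 5 3
f 3 5 6
f 3 6 4
f 5 1 7
f 5 7 6
f 6 7 8
f 6 8 4
f 7 1 9
f 7 9 8
f 8 9 10
f 8 10 4
f 9 1 11
f 9 11 10
f 10 11 12
f 10 12 4
f 11 1 13
f 11 13 12
f 12 13 14
f 12 14 4
f 13 1 15
f 13 15 14
f 14 15 16
f 14 16 4
f 15 1 17
f 15 17 16
f 16 17 18
f 16 18 4
f 17 1 19
f 17 19 18
f 18 19 20
f 18 20 4
f 19 1 21
f 19 21 20
f 20 21 22
f 20 22 4
f 21 1 2
f 21 2 22
f 22 2 3
f 22 3 4
f 24 23 27
f 24 27 25
f 25 27 28
f 25 28 26
f 27 23 29
f 27 29 28
f 28 29 30
f 28 30 26
f 29 23 31
f 29 31 30
f 30 31 32
f 30 32 26
f 31 23 33
f 31 33 32
f 32 33 34
f 32 34 26
f 33 23 35
f 33 35 34
f 34 35 36
f 34 36 26
f 35 23 37
f 35 37 36
f 36 37 38
f 36 38 26
f 37 23 39
f 37 39 38
f 38 39 40
f 38 40 26
f 39 23 41
f 39 41 40
f 40 41 42
f 40 42 26
f 41 23 43
f 41 43 42
f 42 43 44
f 42 44 26
f 43 23 45
f 43 45 44
f 44 45 46
f 44 46 26
f 45 23 47
f 45 47 46
f 46 47 48
f 46 48 26
f 47 23 49
f 47 49 48
f 48 49 50
f 48 50 26
f 49 23 51
f 49 51 50
f 50 51 52
f 50 52 26
f 51 23 53
f 51 53 52
f 52 53 54
f 52 54 26
f 53 23 55
f 53 55 54
f 54 55 56
f 54 56 26
f 55 23 24
f 55 24 56
f 56 24 25
f 56 25 26
f 58 57 61
f 58 61 59
f 59 61 62
f 59 62 60
f 61 57 63
f 61 63 62
f 62 63 64
f 62 64 60
f 63 57 65
f 63 65 64
f 64 65 66
f 64 66 60
f 65 57 67
f 65 67 66
f 66 67 68
f 66 68 60
f 67 57 69
f 67 69 68
f 68 69 70
f 68 70 60
f 69 57 71
f 69 71 70
f 70 71 72
f 70 72 60
f 71 57 73
f 71 73 72
f 72 73 74
f 72 74 60
f 73 57 75
f 73 75 74
f 74 75 76
f 74 76 60
f 75 57 77
f 75 77 76
f 76 77 78
f 76 78 60
f 77 57 79
f 77 79 78
f 78 79 80
f 78 80 60
f 79 57 81
f 79 81 80
f 80 81 82
f 80 82 60
f 81 57 58
f 81 58 82
f 82 58 59
f 82 59 60
f 84 83 87
f 84 87 85
f 85 87 88
f 85 88 86
f 87 83 89
f 87 89 88
f 88 89 90
f 88 90 86
f 89 83 91
f 89 91 90
f 90 91 92
f 90 92 86
f 91 83 93
f 91 93 92
f 92 93 94
f 92 94 86
f 93 83 95
f 93 95 94
f 94 95 96
f 94 96 86
f 95 83 97
f 95 97 96
f 96 97 98
f 96 98 86
f 97 83 99
f 97 99 98
f 98 99 100
f 98 100 86
f 99 83 101
f 99 101 100
f 100 101 102
f 100 102 86
f 101 83 103
f 101 103 102
f 102 103 104
f 102 104 86
f 103 83 84
f 103 84 104
f 104 84 85
f 104 85 86



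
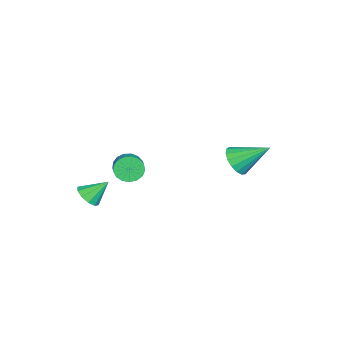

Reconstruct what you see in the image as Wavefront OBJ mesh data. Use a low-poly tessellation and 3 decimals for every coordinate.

v 0.812 -1.44 1.993
v 1.176 -1.978 1.598
v 2.593 -1.557 2.332
v 2.228 -1.02 2.727
v 1.198 -1.683 1.385
v 2.615 -1.262 2.119
v 1.132 -1.333 1.312
v 2.549 -0.912 2.046
v 0.993 -1.007 1.395
v 2.409 -0.587 2.129
v 0.812 -0.781 1.615
v 2.228 -0.36 2.349
v 0.631 -0.706 1.921
v 2.047 -0.285 2.655
v 0.491 -0.799 2.244
v 1.908 -0.378 2.978
v 0.425 -1.039 2.509
v 1.842 -0.618 3.243
v 0.447 -1.371 2.656
v 1.864 -0.95 3.39
v 0.553 -1.719 2.651
v 1.97 -1.298 3.385
v 0.718 -2.003 2.495
v 2.135 -1.582 3.229
v 0.905 -2.158 2.225
v 2.321 -1.738 2.958
v 1.07 -2.149 1.901
v 2.487 -1.729 2.634
v -3.352 3.081 0.401
v -2.961 2.608 1.113
v -3.428 4.759 1.559
v -2.609 2.777 0.89
v -2.427 3.017 0.555
v -2.457 3.271 0.185
v -2.691 3.482 -0.135
v -3.078 3.601 -0.333
v -3.527 3.601 -0.363
v -3.935 3.482 -0.218
v -4.211 3.271 0.069
v -4.289 3.017 0.432
v -4.153 2.777 0.788
v -3.833 2.608 1.055
v -3.403 2.546 1.172
v 2.919 -2.876 1.001
v 3.42 -2.415 0.713
v 2.601 -1.944 1.939
v 3.021 -2.34 0.502
v 2.583 -2.47 0.482
v 2.274 -2.755 0.661
v 2.21 -3.086 0.97
v 2.418 -3.338 1.29
v 2.817 -3.413 1.501
v 3.255 -3.283 1.52
v 3.565 -2.998 1.342
v 3.628 -2.666 1.033
f 2 1 5
f 2 5 3
f 3 5 6
f 3 6 4
f 5 1 7
f 5 7 6
f 6 7 8
f 6 8 4
f 7 1 9
f 7 9 8
f 8 9 10
f 8 10 4
f 9 1 11
f 9 11 10
f 10 11 12
f 10 12 4
f 11 1 13
f 11 13 12
f 12 13 14
f 12 14 4
f 13 1 15
f 13 15 14
f 14 15 16
f 14 16 4
f 15 1 17
f 15 17 16
f 16 17 18
f 16 18 4
f 17 1 19
f 17 19 18
f 18 19 20
f 18 20 4
f 19 1 21
f 19 21 20
f 20 21 22
f 20 22 4
f 21 1 23
f 21 23 22
f 22 23 24
f 22 24 4
f 23 1 25
f 23 25 24
f 24 25 26
f 24 26 4
f 25 1 27
f 25 27 26
f 26 27 28
f 26 28 4
f 27 1 2
f 27 2 28
f 28 2 3
f 28 3 4
f 30 29 32
f 30 32 31
f 32 29 33
f 32 33 31
f 33 29 34
f 33 34 31
f 34 29 35
f 34 35 31
f 35 29 36
f 35 36 31
f 36 29 37
f 36 37 31
f 37 29 38
f 37 38 31
f 38 29 39
f 38 39 31
f 39 29 40
f 39 40 31
f 40 29 41
f 40 41 31
f 41 29 42
f 41 42 31
f 42 29 43
f 42 43 31
f 43 29 30
f 43 30 31
f 45 44 47
f 45 47 46
f 47 44 48
f 47 48 46
f 48 44 49
f 48 49 46
f 49 44 50
f 49 50 46
f 50 44 51
f 50 51 46
f 51 44 52
f 51 52 46
f 52 44 53
f 52 53 46
f 53 44 54
f 53 54 46
f 54 44 55
f 54 55 46
f 55 44 45
f 55 45 46



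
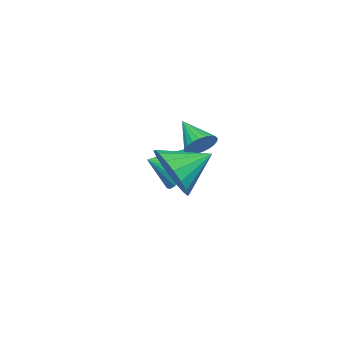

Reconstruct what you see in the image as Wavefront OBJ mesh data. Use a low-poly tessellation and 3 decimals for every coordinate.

v 0.03 -2.901 -0.1
v 0.573 -2.816 -0.708
v 0.63 -3.599 0.34
v 0.68 -2.582 -0.483
v 0.675 -2.404 -0.193
v 0.558 -2.312 0.114
v 0.349 -2.321 0.384
v 0.086 -2.431 0.57
v -0.188 -2.622 0.64
v -0.424 -2.862 0.583
v -0.581 -3.108 0.407
v -0.633 -3.319 0.144
v -0.57 -3.457 -0.161
v -0.404 -3.499 -0.456
v -0.163 -3.438 -0.689
v 0.112 -3.284 -0.82
v 0.372 -3.064 -0.827
v 3.53 -0.852 1.708
v 4.084 -0.67 2.446
v 2.57 -0.128 2.252
v 4.172 -0.356 2.184
v 4.133 -0.141 1.827
v 3.975 -0.066 1.447
v 3.729 -0.147 1.119
v 3.443 -0.367 0.908
v 3.175 -0.684 0.855
v 2.977 -1.034 0.971
v 2.888 -1.347 1.233
v 2.927 -1.563 1.589
v 3.086 -1.638 1.969
v 3.332 -1.557 2.298
v 3.618 -1.337 2.509
v 3.886 -1.02 2.562
v 1.97 -0.865 2.166
v 2.202 -1.195 1.823
v 1.57 -1.755 2.754
v 2.352 -1.171 1.962
v 2.444 -1.099 2.133
v 2.464 -0.992 2.309
v 2.409 -0.866 2.463
v 2.287 -0.739 2.572
v 2.117 -0.632 2.619
v 1.924 -0.56 2.597
v 1.739 -0.534 2.51
v 1.588 -0.559 2.37
v 1.496 -0.63 2.199
v 1.476 -0.737 2.023
v 1.531 -0.863 1.869
v 1.653 -0.99 1.76
v 1.824 -1.097 1.713
v 2.016 -1.17 1.735
f 2 1 4
f 2 4 3
f 4 1 5
f 4 5 3
f 5 1 6
f 5 6 3
f 6 1 7
f 6 7 3
f 7 1 8
f 7 8 3
f 8 1 9
f 8 9 3
f 9 1 10
f 9 10 3
f 10 1 11
f 10 11 3
f 11 1 12
f 11 12 3
f 12 1 13
f 12 13 3
f 13 1 14
f 13 14 3
f 14 1 15
f 14 15 3
f 15 1 16
f 15 16 3
f 16 1 17
f 16 17 3
f 17 1 2
f 17 2 3
f 19 18 21
f 19 21 20
f 21 18 22
f 21 22 20
f 22 18 23
f 22 23 20
f 23 18 24
f 23 24 20
f 24 18 25
f 24 25 20
f 25 18 26
f 25 26 20
f 26 18 27
f 26 27 20
f 27 18 28
f 27 28 20
f 28 18 29
f 28 29 20
f 29 18 30
f 29 30 20
f 30 18 31
f 30 31 20
f 31 18 32
f 31 32 20
f 32 18 33
f 32 33 20
f 33 18 19
f 33 19 20
f 35 34 37
f 35 37 36
f 37 34 38
f 37 38 36
f 38 34 39
f 38 39 36
f 39 34 40
f 39 40 36
f 40 34 41
f 40 41 36
f 41 34 42
f 41 42 36
f 42 34 43
f 42 43 36
f 43 34 44
f 43 44 36
f 44 34 45
f 44 45 36
f 45 34 46
f 45 46 36
f 46 34 47
f 46 47 36
f 47 34 48
f 47 48 36
f 48 34 49
f 48 49 36
f 49 34 50
f 49 50 36
f 50 34 51
f 50 51 36
f 51 34 35
f 51 35 36



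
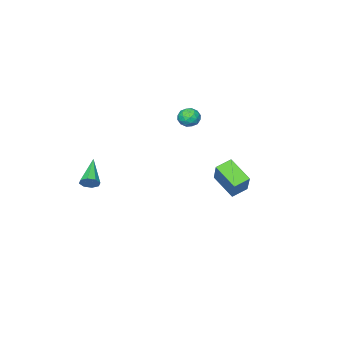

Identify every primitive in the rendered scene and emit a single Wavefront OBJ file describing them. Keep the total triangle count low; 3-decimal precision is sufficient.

v -3.753 -1.815 1.295
v -3.216 -1.712 1.608
v -3.304 -2.568 0.772
v -2.767 -2.465 1.085
v -3.265 -2.707 1.386
v -3.543 -2.242 1.709
v -2.977 -2.038 0.671
v -3.255 -1.573 0.994
v -2.736 -1.85 1.222
v -2.914 -2.263 1.664
v -3.606 -2.017 0.716
v -3.784 -2.43 1.158
v -3.524 -1.697 1.497
v -2.996 -2.583 0.883
v -3.289 -2.725 1.06
v -2.973 -2.664 1.244
v -3.716 -2.009 1.557
v -3.4 -1.948 1.741
v -3.429 -2.533 1.611
v -3.12 -2.332 0.639
v -2.804 -2.271 0.823
v -3.547 -1.616 1.136
v -3.231 -1.555 1.32
v -3.091 -1.747 0.769
v -2.926 -1.718 1.454
v -2.662 -2.16 1.147
v -2.786 -1.91 0.903
v -2.949 -1.636 1.093
v -3.03 -1.961 1.714
v -2.766 -2.403 1.407
v -3.059 -2.546 1.584
v -3.223 -2.272 1.774
v -2.748 -2.042 1.488
v -3.754 -1.877 0.973
v -3.49 -2.319 0.666
v -3.297 -2.008 0.606
v -3.461 -1.734 0.796
v -3.858 -2.12 1.233
v -3.594 -2.562 0.926
v -3.571 -2.644 1.287
v -3.734 -2.37 1.477
v -3.772 -2.238 0.892
v -1.533 1.352 -1.101
v -2.35 1.568 -0.791
v -1.508 2.62 -1.92
v -2.325 2.836 -1.61
v -0.815 2.184 0.21
v -1.632 2.4 0.52
v -0.79 3.452 -0.609
v -1.607 3.668 -0.299
v 3.793 -1.678 -0.655
v 4.031 -1.564 -0.207
v 2.667 -2.662 0.195
v 3.741 -1.307 -0.294
v 3.481 -1.267 -0.593
v 3.403 -1.468 -0.927
v 3.555 -1.791 -1.103
v 3.845 -2.049 -1.015
v 4.106 -2.089 -0.717
v 4.183 -1.888 -0.382
f 1 38 17
f 38 12 41
f 17 41 6
f 38 41 17
f 1 17 13
f 17 6 18
f 13 18 2
f 17 18 13
f 1 13 22
f 13 2 23
f 22 23 8
f 13 23 22
f 1 22 34
f 22 8 37
f 34 37 11
f 22 37 34
f 1 34 38
f 34 11 42
f 38 42 12
f 34 42 38
f 2 18 29
f 18 6 32
f 29 32 10
f 18 32 29
f 6 41 19
f 41 12 40
f 19 40 5
f 41 40 19
f 12 42 39
f 42 11 35
f 39 35 3
f 42 35 39
f 11 37 36
f 37 8 24
f 36 24 7
f 37 24 36
f 8 23 28
f 23 2 25
f 28 25 9
f 23 25 28
f 4 30 16
f 30 10 31
f 16 31 5
f 30 31 16
f 4 16 14
f 16 5 15
f 14 15 3
f 16 15 14
f 4 14 21
f 14 3 20
f 21 20 7
f 14 20 21
f 4 21 26
f 21 7 27
f 26 27 9
f 21 27 26
f 4 26 30
f 26 9 33
f 30 33 10
f 26 33 30
f 5 31 19
f 31 10 32
f 19 32 6
f 31 32 19
f 3 15 39
f 15 5 40
f 39 40 12
f 15 40 39
f 7 20 36
f 20 3 35
f 36 35 11
f 20 35 36
f 9 27 28
f 27 7 24
f 28 24 8
f 27 24 28
f 10 33 29
f 33 9 25
f 29 25 2
f 33 25 29
f 44 46 43
f 47 44 43
f 43 46 45
f 45 47 43
f 44 50 46
f 48 44 47
f 48 50 44
f 46 50 45
f 49 47 45
f 45 50 49
f 49 48 47
f 50 48 49
f 52 51 54
f 52 54 53
f 54 51 55
f 54 55 53
f 55 51 56
f 55 56 53
f 56 51 57
f 56 57 53
f 57 51 58
f 57 58 53
f 58 51 59
f 58 59 53
f 59 51 60
f 59 60 53
f 60 51 52
f 60 52 53



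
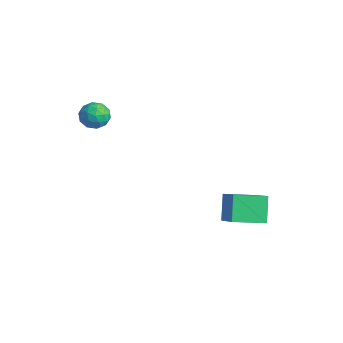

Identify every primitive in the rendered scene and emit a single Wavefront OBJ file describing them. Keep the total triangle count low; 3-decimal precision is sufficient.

v 3.199 2.105 -2.949
v 2.269 2.706 -1.517
v 3.802 3.991 -3.349
v 2.872 4.592 -1.917
v 4.848 1.828 -1.763
v 3.918 2.429 -0.331
v 5.451 3.714 -2.163
v 4.521 4.315 -0.731
v -3.744 -2.347 3.1
v -2.87 -1.941 3.024
v -3.19 -3.339 4.176
v -2.316 -2.933 4.1
v -3.046 -2.439 4.498
v -3.389 -1.825 3.832
v -2.671 -3.455 3.368
v -3.014 -2.841 2.702
v -2.207 -2.625 3.19
v -2.438 -1.997 3.888
v -3.622 -3.283 3.312
v -3.853 -2.655 4.01
v -3.356 -2.057 2.967
v -2.704 -3.223 4.233
v -3.134 -2.933 4.466
v -2.62 -2.694 4.422
v -3.661 -1.989 3.443
v -3.147 -1.75 3.398
v -3.25 -2.043 4.264
v -2.913 -3.53 3.802
v -2.399 -3.291 3.757
v -3.44 -2.586 2.778
v -2.926 -2.347 2.734
v -2.81 -3.237 2.936
v -2.452 -2.22 3.02
v -2.126 -2.804 3.653
v -2.335 -3.11 3.222
v -2.536 -2.75 2.831
v -2.588 -1.851 3.431
v -2.262 -2.434 4.064
v -2.692 -2.144 4.297
v -2.893 -1.783 3.906
v -2.198 -2.253 3.528
v -3.798 -2.846 3.136
v -3.472 -3.429 3.769
v -3.167 -3.497 3.294
v -3.368 -3.136 2.903
v -3.934 -2.476 3.547
v -3.608 -3.06 4.18
v -3.524 -2.53 4.369
v -3.725 -2.17 3.978
v -3.862 -3.027 3.672
f 2 4 1
f 5 2 1
f 1 4 3
f 3 5 1
f 2 8 4
f 6 2 5
f 6 8 2
f 4 8 3
f 7 5 3
f 3 8 7
f 7 6 5
f 8 6 7
f 9 46 25
f 46 20 49
f 25 49 14
f 46 49 25
f 9 25 21
f 25 14 26
f 21 26 10
f 25 26 21
f 9 21 30
f 21 10 31
f 30 31 16
f 21 31 30
f 9 30 42
f 30 16 45
f 42 45 19
f 30 45 42
f 9 42 46
f 42 19 50
f 46 50 20
f 42 50 46
f 10 26 37
f 26 14 40
f 37 40 18
f 26 40 37
f 14 49 27
f 49 20 48
f 27 48 13
f 49 48 27
f 20 50 47
f 50 19 43
f 47 43 11
f 50 43 47
f 19 45 44
f 45 16 32
f 44 32 15
f 45 32 44
f 16 31 36
f 31 10 33
f 36 33 17
f 31 33 36
f 12 38 24
f 38 18 39
f 24 39 13
f 38 39 24
f 12 24 22
f 24 13 23
f 22 23 11
f 24 23 22
f 12 22 29
f 22 11 28
f 29 28 15
f 22 28 29
f 12 29 34
f 29 15 35
f 34 35 17
f 29 35 34
f 12 34 38
f 34 17 41
f 38 41 18
f 34 41 38
f 13 39 27
f 39 18 40
f 27 40 14
f 39 40 27
f 11 23 47
f 23 13 48
f 47 48 20
f 23 48 47
f 15 28 44
f 28 11 43
f 44 43 19
f 28 43 44
f 17 35 36
f 35 15 32
f 36 32 16
f 35 32 36
f 18 41 37
f 41 17 33
f 37 33 10
f 41 33 37



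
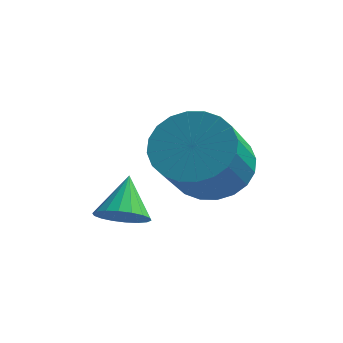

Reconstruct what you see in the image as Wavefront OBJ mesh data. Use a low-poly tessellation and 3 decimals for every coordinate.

v 2.396 3.979 -1.507
v 3.376 3.678 -1.811
v 3.385 2.3 -0.417
v 2.404 2.601 -0.113
v 3.465 3.968 -1.525
v 3.474 2.59 -0.13
v 3.392 4.26 -1.235
v 3.4 2.882 0.159
v 3.166 4.509 -0.988
v 3.175 3.132 0.406
v 2.823 4.678 -0.819
v 2.832 3.3 0.575
v 2.416 4.74 -0.755
v 2.424 3.362 0.639
v 2.005 4.686 -0.806
v 2.014 3.308 0.588
v 1.653 4.525 -0.963
v 1.662 3.147 0.431
v 1.415 4.28 -1.203
v 1.424 2.902 0.191
v 1.326 3.99 -1.49
v 1.335 2.612 -0.095
v 1.4 3.698 -1.779
v 1.408 2.32 -0.385
v 1.625 3.448 -2.026
v 1.634 2.071 -0.632
v 1.968 3.28 -2.195
v 1.977 1.902 -0.801
v 2.376 3.218 -2.259
v 2.384 1.84 -0.865
v 2.786 3.272 -2.208
v 2.795 1.894 -0.814
v 3.138 3.433 -2.051
v 3.147 2.055 -0.657
v 0.716 2.446 -2.779
v 1.408 2.484 -2.681
v 0.544 3.334 -1.901
v 1.359 2.695 -2.904
v 1.182 2.857 -3.103
v 0.912 2.938 -3.237
v 0.604 2.921 -3.281
v 0.319 2.811 -3.225
v 0.112 2.628 -3.081
v 0.024 2.409 -2.877
v 0.074 2.198 -2.654
v 0.251 2.036 -2.455
v 0.52 1.955 -2.321
v 0.828 1.972 -2.277
v 1.114 2.082 -2.333
v 1.321 2.265 -2.477
f 2 1 5
f 2 5 3
f 3 5 6
f 3 6 4
f 5 1 7
f 5 7 6
f 6 7 8
f 6 8 4
f 7 1 9
f 7 9 8
f 8 9 10
f 8 10 4
f 9 1 11
f 9 11 10
f 10 11 12
f 10 12 4
f 11 1 13
f 11 13 12
f 12 13 14
f 12 14 4
f 13 1 15
f 13 15 14
f 14 15 16
f 14 16 4
f 15 1 17
f 15 17 16
f 16 17 18
f 16 18 4
f 17 1 19
f 17 19 18
f 18 19 20
f 18 20 4
f 19 1 21
f 19 21 20
f 20 21 22
f 20 22 4
f 21 1 23
f 21 23 22
f 22 23 24
f 22 24 4
f 23 1 25
f 23 25 24
f 24 25 26
f 24 26 4
f 25 1 27
f 25 27 26
f 26 27 28
f 26 28 4
f 27 1 29
f 27 29 28
f 28 29 30
f 28 30 4
f 29 1 31
f 29 31 30
f 30 31 32
f 30 32 4
f 31 1 33
f 31 33 32
f 32 33 34
f 32 34 4
f 33 1 2
f 33 2 34
f 34 2 3
f 34 3 4
f 36 35 38
f 36 38 37
f 38 35 39
f 38 39 37
f 39 35 40
f 39 40 37
f 40 35 41
f 40 41 37
f 41 35 42
f 41 42 37
f 42 35 43
f 42 43 37
f 43 35 44
f 43 44 37
f 44 35 45
f 44 45 37
f 45 35 46
f 45 46 37
f 46 35 47
f 46 47 37
f 47 35 48
f 47 48 37
f 48 35 49
f 48 49 37
f 49 35 50
f 49 50 37
f 50 35 36
f 50 36 37



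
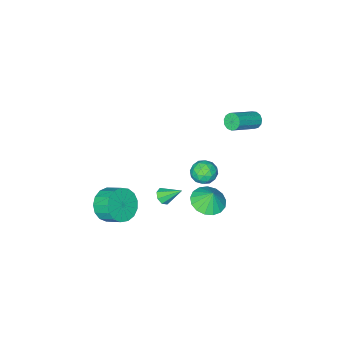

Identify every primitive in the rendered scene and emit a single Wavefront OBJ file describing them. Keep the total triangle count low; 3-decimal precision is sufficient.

v 0.519 0.474 -4.328
v 0.952 0.842 -4.442
v -0.039 1.426 -3.372
v 0.602 0.903 -4.708
v 0.203 0.713 -4.751
v -0.011 0.382 -4.546
v 0.086 0.105 -4.213
v 0.436 0.044 -3.947
v 0.835 0.234 -3.904
v 1.048 0.565 -4.109
v -0.834 2.773 -3.772
v -0.016 3.4 -3.972
v -0.866 3.147 -2.728
v -0.415 3.684 -4.085
v -0.91 3.758 -4.127
v -1.388 3.607 -4.088
v -1.739 3.265 -3.976
v -1.882 2.81 -3.818
v -1.786 2.347 -3.649
v -1.471 1.981 -3.508
v -1.01 1.797 -3.428
v -0.509 1.836 -3.427
v -0.083 2.09 -3.505
v 0.172 2.5 -3.644
v 0.196 2.973 -3.812
v -3.889 3.039 2.044
v -3.657 2.697 1.651
v -1.979 2.72 2.624
v -2.211 3.061 3.016
v -3.604 2.998 1.552
v -1.925 3.021 2.525
v -3.641 3.312 1.609
v -1.963 3.334 2.582
v -3.757 3.539 1.804
v -2.079 3.562 2.777
v -3.915 3.607 2.075
v -2.237 3.63 3.048
v -4.065 3.495 2.336
v -2.387 3.518 3.309
v -4.159 3.238 2.505
v -2.481 3.261 3.477
v -4.167 2.918 2.526
v -2.489 2.94 3.499
v -4.087 2.636 2.395
v -2.409 2.659 3.368
v -3.944 2.482 2.152
v -2.266 2.505 3.125
v -3.784 2.505 1.875
v -2.106 2.527 2.847
v 4.055 -0.068 -3.056
v 4.656 -0.478 -2.231
v 4.427 0.539 -1.559
v 3.825 0.948 -2.384
v 5.004 -0.209 -2.519
v 4.775 0.808 -1.848
v 5.135 0.092 -2.931
v 4.906 1.109 -2.259
v 5.019 0.357 -3.371
v 4.79 1.374 -2.699
v 4.681 0.524 -3.739
v 4.452 1.541 -3.067
v 4.2 0.555 -3.95
v 3.971 1.572 -3.278
v 3.686 0.444 -3.957
v 3.457 1.461 -3.285
v 3.256 0.215 -3.757
v 3.027 1.232 -3.085
v 3.009 -0.079 -3.397
v 2.78 0.938 -2.725
v 3.001 -0.37 -2.958
v 2.772 0.647 -2.286
v 3.235 -0.592 -2.542
v 3.006 0.424 -1.87
v 3.657 -0.695 -2.244
v 3.428 0.322 -1.572
v 4.169 -0.653 -2.131
v 3.94 0.363 -1.46
v -0.69 3.214 -0.905
v -0.241 2.961 -1.557
v -1.259 1.999 -0.823
v -0.81 1.746 -1.475
v -0.437 1.903 -0.75
v -0.085 2.654 -0.801
v -1.415 2.306 -1.579
v -1.063 3.057 -1.63
v -0.69 2.399 -1.974
v -0.085 2.15 -1.461
v -1.415 2.81 -0.919
v -0.81 2.561 -0.406
v -0.416 3.194 -1.238
v -1.084 1.766 -1.142
v -0.865 1.859 -0.716
v -0.601 1.709 -1.099
v -0.324 3.014 -0.794
v -0.06 2.865 -1.177
v -0.175 2.243 -0.703
v -1.44 2.095 -1.203
v -1.176 1.946 -1.586
v -0.899 3.251 -1.281
v -0.635 3.101 -1.664
v -1.325 2.717 -1.677
v -0.416 2.715 -1.866
v -0.75 2.001 -1.818
v -1.105 2.33 -1.879
v -0.899 2.771 -1.909
v -0.06 2.569 -1.565
v -0.395 1.855 -1.517
v -0.175 1.947 -1.091
v 0.032 2.389 -1.12
v -0.324 2.239 -1.81
v -1.105 3.105 -0.863
v -1.44 2.391 -0.815
v -1.532 2.571 -1.26
v -1.325 3.013 -1.289
v -0.75 2.959 -0.562
v -1.084 2.245 -0.514
v -0.601 2.189 -0.471
v -0.395 2.63 -0.501
v -1.176 2.721 -0.57
f 2 1 4
f 2 4 3
f 4 1 5
f 4 5 3
f 5 1 6
f 5 6 3
f 6 1 7
f 6 7 3
f 7 1 8
f 7 8 3
f 8 1 9
f 8 9 3
f 9 1 10
f 9 10 3
f 10 1 2
f 10 2 3
f 12 11 14
f 12 14 13
f 14 11 15
f 14 15 13
f 15 11 16
f 15 16 13
f 16 11 17
f 16 17 13
f 17 11 18
f 17 18 13
f 18 11 19
f 18 19 13
f 19 11 20
f 19 20 13
f 20 11 21
f 20 21 13
f 21 11 22
f 21 22 13
f 22 11 23
f 22 23 13
f 23 11 24
f 23 24 13
f 24 11 25
f 24 25 13
f 25 11 12
f 25 12 13
f 27 26 30
f 27 30 28
f 28 30 31
f 28 31 29
f 30 26 32
f 30 32 31
f 31 32 33
f 31 33 29
f 32 26 34
f 32 34 33
f 33 34 35
f 33 35 29
f 34 26 36
f 34 36 35
f 35 36 37
f 35 37 29
f 36 26 38
f 36 38 37
f 37 38 39
f 37 39 29
f 38 26 40
f 38 40 39
f 39 40 41
f 39 41 29
f 40 26 42
f 40 42 41
f 41 42 43
f 41 43 29
f 42 26 44
f 42 44 43
f 43 44 45
f 43 45 29
f 44 26 46
f 44 46 45
f 45 46 47
f 45 47 29
f 46 26 48
f 46 48 47
f 47 48 49
f 47 49 29
f 48 26 27
f 48 27 49
f 49 27 28
f 49 28 29
f 51 50 54
f 51 54 52
f 52 54 55
f 52 55 53
f 54 50 56
f 54 56 55
f 55 56 57
f 55 57 53
f 56 50 58
f 56 58 57
f 57 58 59
f 57 59 53
f 58 50 60
f 58 60 59
f 59 60 61
f 59 61 53
f 60 50 62
f 60 62 61
f 61 62 63
f 61 63 53
f 62 50 64
f 62 64 63
f 63 64 65
f 63 65 53
f 64 50 66
f 64 66 65
f 65 66 67
f 65 67 53
f 66 50 68
f 66 68 67
f 67 68 69
f 67 69 53
f 68 50 70
f 68 70 69
f 69 70 71
f 69 71 53
f 70 50 72
f 70 72 71
f 71 72 73
f 71 73 53
f 72 50 74
f 72 74 73
f 73 74 75
f 73 75 53
f 74 50 76
f 74 76 75
f 75 76 77
f 75 77 53
f 76 50 51
f 76 51 77
f 77 51 52
f 77 52 53
f 78 115 94
f 115 89 118
f 94 118 83
f 115 118 94
f 78 94 90
f 94 83 95
f 90 95 79
f 94 95 90
f 78 90 99
f 90 79 100
f 99 100 85
f 90 100 99
f 78 99 111
f 99 85 114
f 111 114 88
f 99 114 111
f 78 111 115
f 111 88 119
f 115 119 89
f 111 119 115
f 79 95 106
f 95 83 109
f 106 109 87
f 95 109 106
f 83 118 96
f 118 89 117
f 96 117 82
f 118 117 96
f 89 119 116
f 119 88 112
f 116 112 80
f 119 112 116
f 88 114 113
f 114 85 101
f 113 101 84
f 114 101 113
f 85 100 105
f 100 79 102
f 105 102 86
f 100 102 105
f 81 107 93
f 107 87 108
f 93 108 82
f 107 108 93
f 81 93 91
f 93 82 92
f 91 92 80
f 93 92 91
f 81 91 98
f 91 80 97
f 98 97 84
f 91 97 98
f 81 98 103
f 98 84 104
f 103 104 86
f 98 104 103
f 81 103 107
f 103 86 110
f 107 110 87
f 103 110 107
f 82 108 96
f 108 87 109
f 96 109 83
f 108 109 96
f 80 92 116
f 92 82 117
f 116 117 89
f 92 117 116
f 84 97 113
f 97 80 112
f 113 112 88
f 97 112 113
f 86 104 105
f 104 84 101
f 105 101 85
f 104 101 105
f 87 110 106
f 110 86 102
f 106 102 79
f 110 102 106

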